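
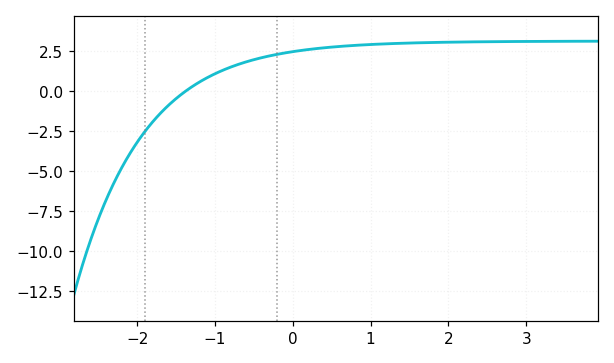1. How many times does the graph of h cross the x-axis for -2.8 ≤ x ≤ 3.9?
1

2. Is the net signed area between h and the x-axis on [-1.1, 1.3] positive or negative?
positive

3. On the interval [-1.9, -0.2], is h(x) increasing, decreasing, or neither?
increasing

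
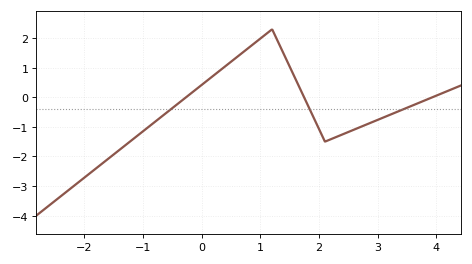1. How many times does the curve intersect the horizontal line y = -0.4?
3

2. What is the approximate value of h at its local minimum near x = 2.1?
-1.5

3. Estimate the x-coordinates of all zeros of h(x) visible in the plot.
-0.268, 1.74, 3.93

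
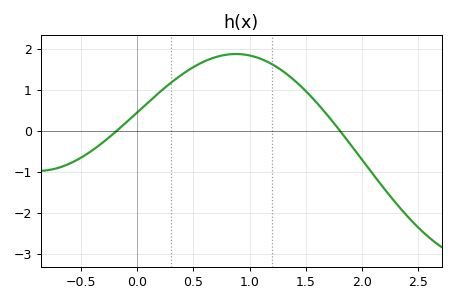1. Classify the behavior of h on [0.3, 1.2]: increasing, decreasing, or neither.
neither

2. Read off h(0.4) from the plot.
1.38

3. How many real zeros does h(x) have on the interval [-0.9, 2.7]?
2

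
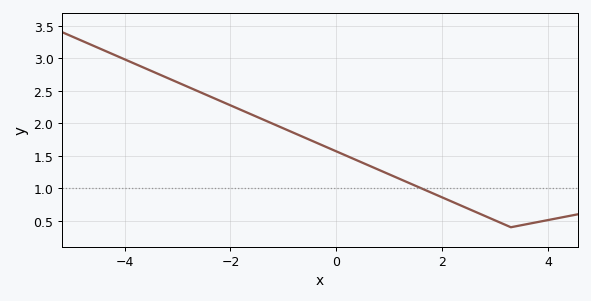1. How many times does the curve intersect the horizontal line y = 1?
1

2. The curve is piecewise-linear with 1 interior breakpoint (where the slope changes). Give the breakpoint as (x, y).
(3.3, 0.4)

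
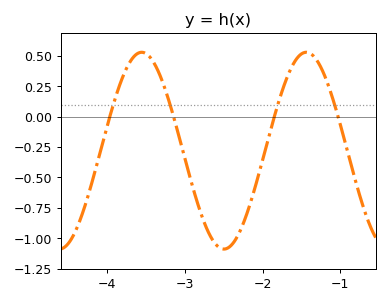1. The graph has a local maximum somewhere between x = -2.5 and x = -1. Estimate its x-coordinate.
-1.44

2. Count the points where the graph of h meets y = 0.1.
4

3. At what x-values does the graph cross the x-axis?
-3.96, -3.14, -1.85, -1.03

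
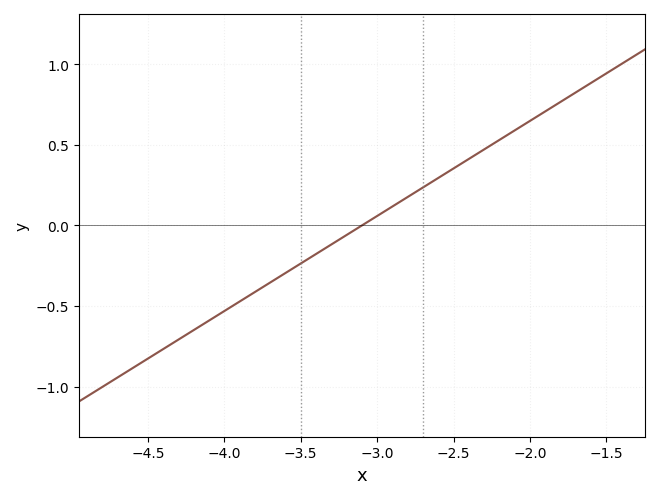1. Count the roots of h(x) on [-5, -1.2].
1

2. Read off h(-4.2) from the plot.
-0.649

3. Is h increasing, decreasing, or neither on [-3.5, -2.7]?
increasing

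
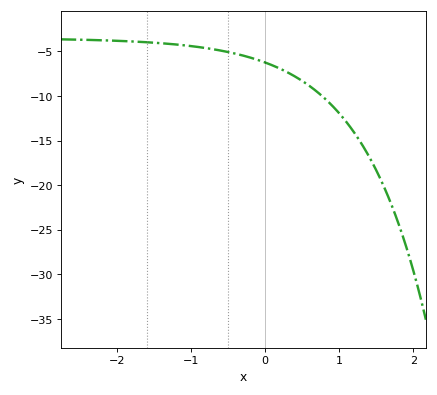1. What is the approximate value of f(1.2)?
-14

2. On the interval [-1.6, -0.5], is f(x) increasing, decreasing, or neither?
decreasing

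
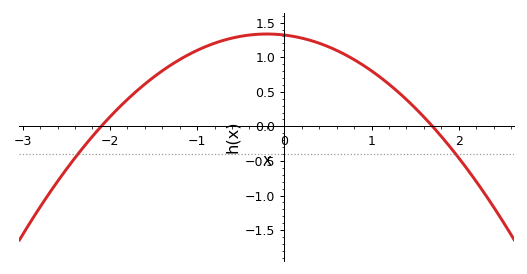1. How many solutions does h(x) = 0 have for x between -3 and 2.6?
2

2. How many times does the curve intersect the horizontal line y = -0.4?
2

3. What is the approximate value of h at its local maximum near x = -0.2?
1.35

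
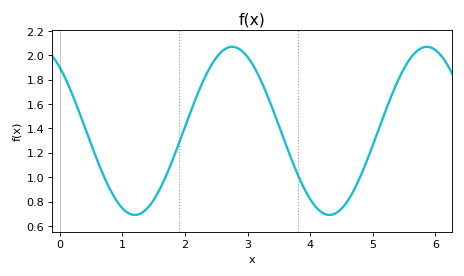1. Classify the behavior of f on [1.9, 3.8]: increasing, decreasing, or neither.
neither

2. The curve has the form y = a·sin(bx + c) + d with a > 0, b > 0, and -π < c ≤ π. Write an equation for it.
y = 0.69sin(2x + 2.3) + 1.38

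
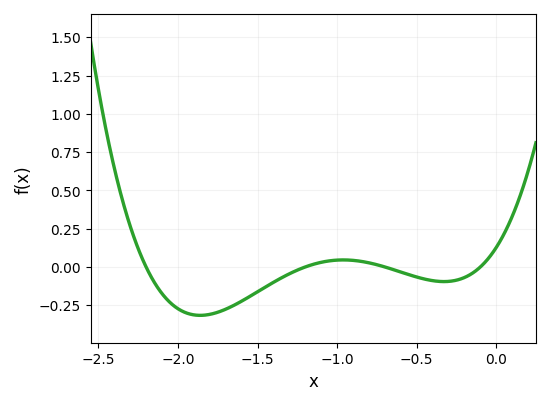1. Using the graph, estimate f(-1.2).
0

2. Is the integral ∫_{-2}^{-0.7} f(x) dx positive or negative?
negative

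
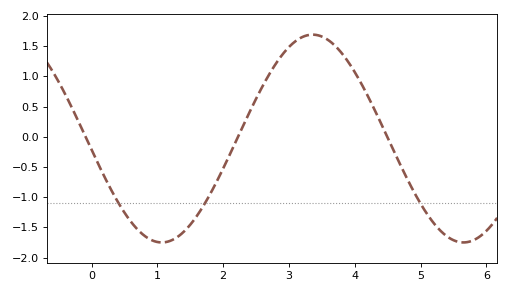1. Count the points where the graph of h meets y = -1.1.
3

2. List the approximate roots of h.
-0.1, 2.2, 4.5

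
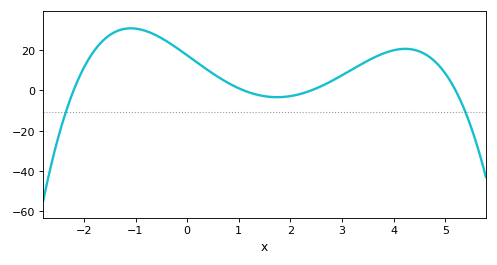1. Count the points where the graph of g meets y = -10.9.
2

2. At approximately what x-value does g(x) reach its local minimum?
1.74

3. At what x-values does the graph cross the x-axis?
-2.2, 1.1, 2.4, 5.2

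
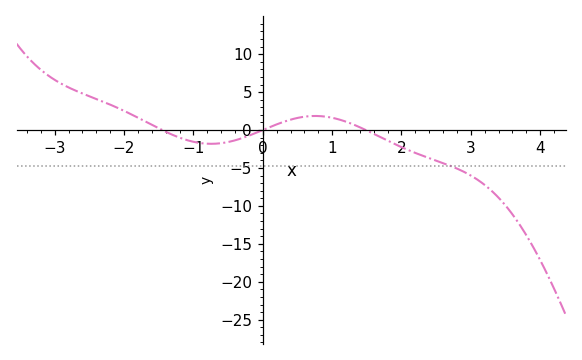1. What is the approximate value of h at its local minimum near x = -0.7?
-2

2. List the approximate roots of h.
-1.4, 0, 1.4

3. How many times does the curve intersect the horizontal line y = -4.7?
1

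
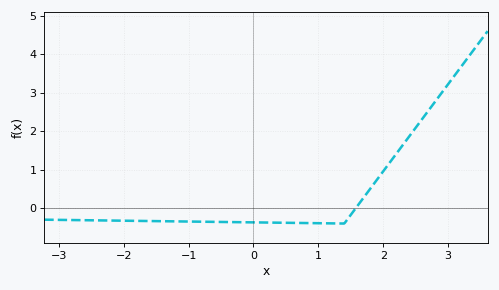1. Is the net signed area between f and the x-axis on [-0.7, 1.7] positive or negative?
negative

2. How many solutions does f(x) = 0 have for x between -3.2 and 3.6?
1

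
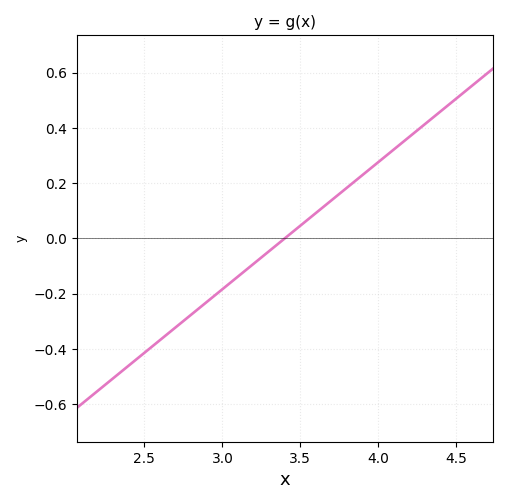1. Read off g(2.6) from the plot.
-0.36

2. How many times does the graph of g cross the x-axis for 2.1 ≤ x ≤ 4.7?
1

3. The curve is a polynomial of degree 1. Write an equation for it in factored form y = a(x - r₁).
y = 0.46(x - 3.4)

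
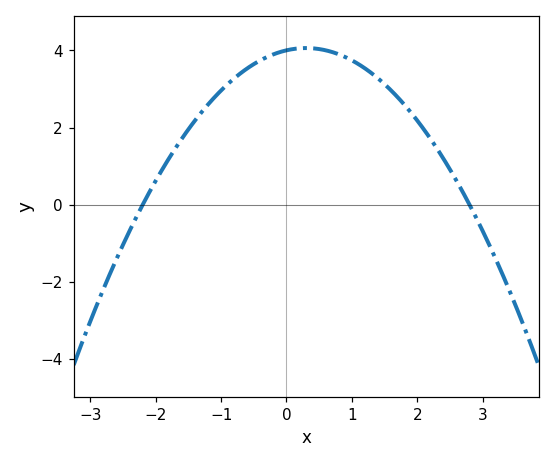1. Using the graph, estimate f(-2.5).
-1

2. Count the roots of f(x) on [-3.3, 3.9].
2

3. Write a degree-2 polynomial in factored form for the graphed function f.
y = -0.65(x + 2.2)(x - 2.8)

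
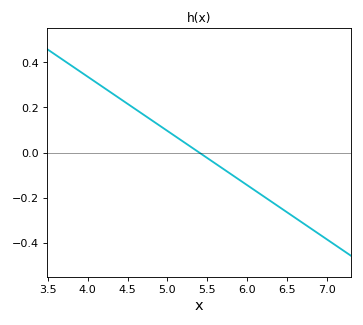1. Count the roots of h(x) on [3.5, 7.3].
1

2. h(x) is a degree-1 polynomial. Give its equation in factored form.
y = -0.24(x - 5.4)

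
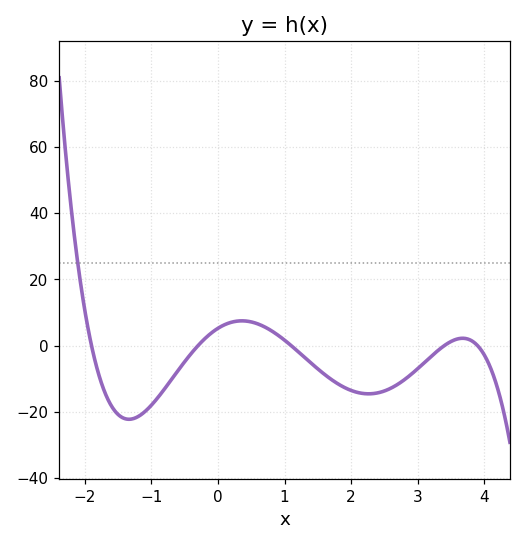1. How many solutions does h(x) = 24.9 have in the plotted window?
1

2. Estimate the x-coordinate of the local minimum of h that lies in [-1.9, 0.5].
-1.34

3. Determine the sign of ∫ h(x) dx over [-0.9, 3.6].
negative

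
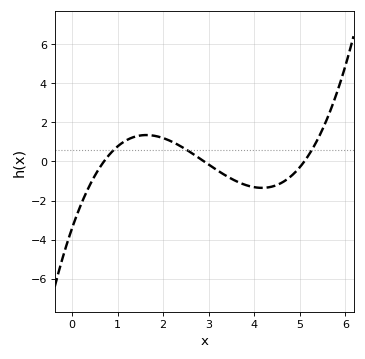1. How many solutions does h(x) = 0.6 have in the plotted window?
3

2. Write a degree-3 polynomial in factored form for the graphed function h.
y = 0.33(x - 0.7)(x - 2.9)(x - 5.1)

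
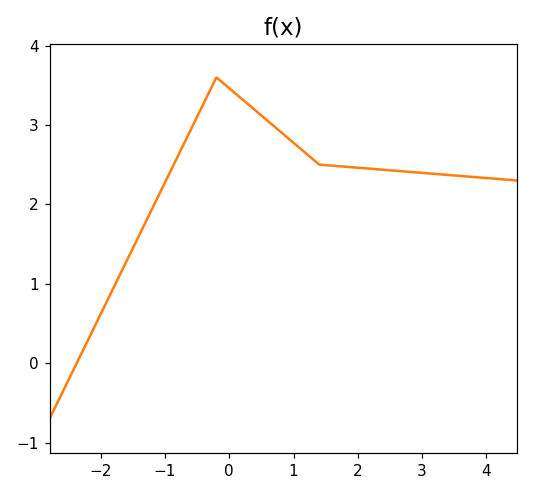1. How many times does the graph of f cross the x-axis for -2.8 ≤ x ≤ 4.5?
1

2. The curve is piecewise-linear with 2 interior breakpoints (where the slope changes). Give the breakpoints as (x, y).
(-0.2, 3.6); (1.4, 2.5)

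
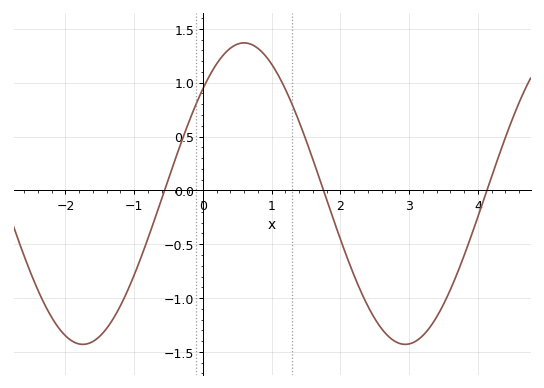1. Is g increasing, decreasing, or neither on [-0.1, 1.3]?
neither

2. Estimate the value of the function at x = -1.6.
-1.4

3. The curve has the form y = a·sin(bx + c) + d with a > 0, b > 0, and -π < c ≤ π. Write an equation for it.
y = 1.4sin(1.3x + 0.77) - 0.03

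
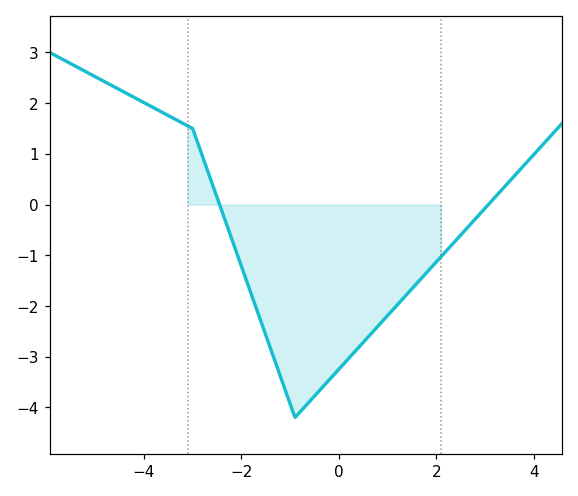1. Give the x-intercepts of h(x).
-2.4, 3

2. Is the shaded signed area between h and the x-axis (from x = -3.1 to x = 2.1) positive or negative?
negative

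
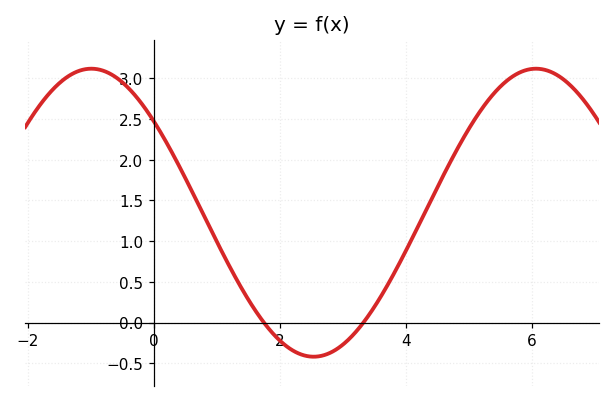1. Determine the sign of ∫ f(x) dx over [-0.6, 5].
positive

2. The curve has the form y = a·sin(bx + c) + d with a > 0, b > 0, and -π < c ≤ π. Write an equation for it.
y = 1.77sin(0.89x + 2.5) + 1.35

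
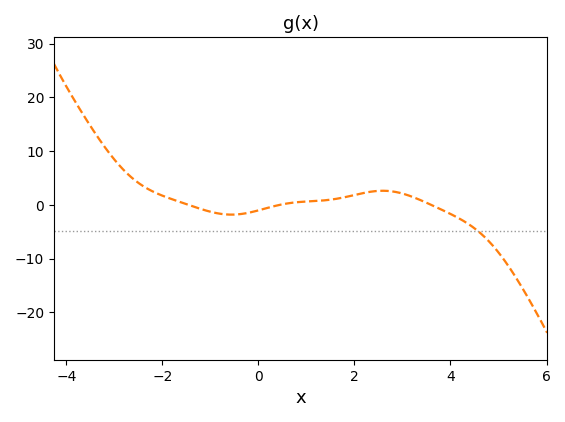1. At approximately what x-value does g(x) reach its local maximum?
2.59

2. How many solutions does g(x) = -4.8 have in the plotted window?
1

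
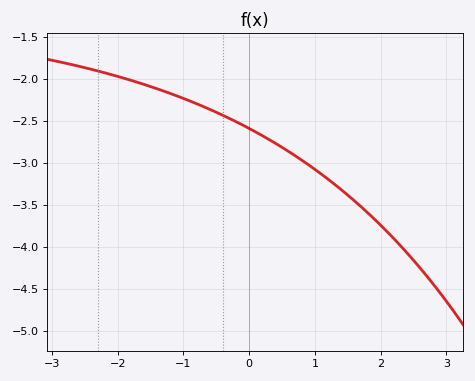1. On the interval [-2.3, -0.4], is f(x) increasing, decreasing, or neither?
decreasing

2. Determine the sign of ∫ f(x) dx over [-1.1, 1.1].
negative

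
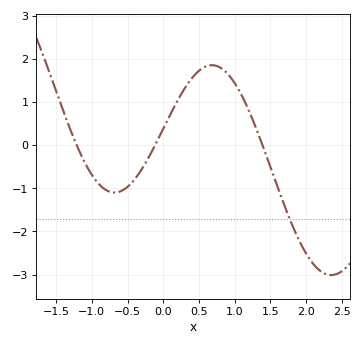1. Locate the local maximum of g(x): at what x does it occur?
0.683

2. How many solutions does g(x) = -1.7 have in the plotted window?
1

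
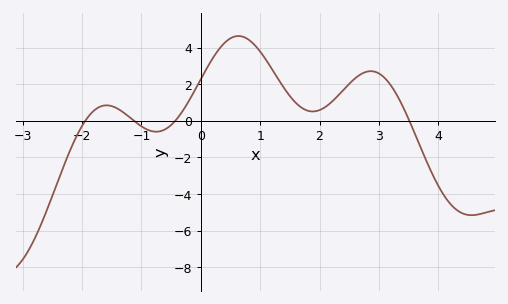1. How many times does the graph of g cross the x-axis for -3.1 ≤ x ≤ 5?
4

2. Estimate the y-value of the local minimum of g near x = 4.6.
-5.2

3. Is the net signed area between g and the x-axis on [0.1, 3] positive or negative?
positive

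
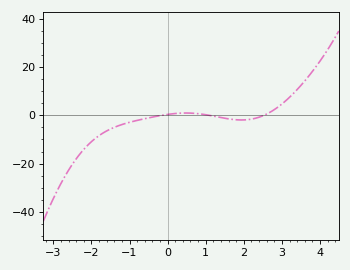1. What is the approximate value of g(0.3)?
0.844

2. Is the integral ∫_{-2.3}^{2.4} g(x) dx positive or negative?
negative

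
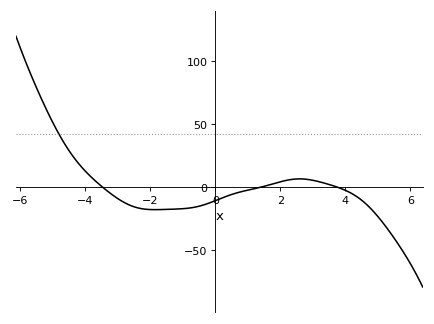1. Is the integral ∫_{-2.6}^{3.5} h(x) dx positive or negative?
negative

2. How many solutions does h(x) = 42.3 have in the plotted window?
1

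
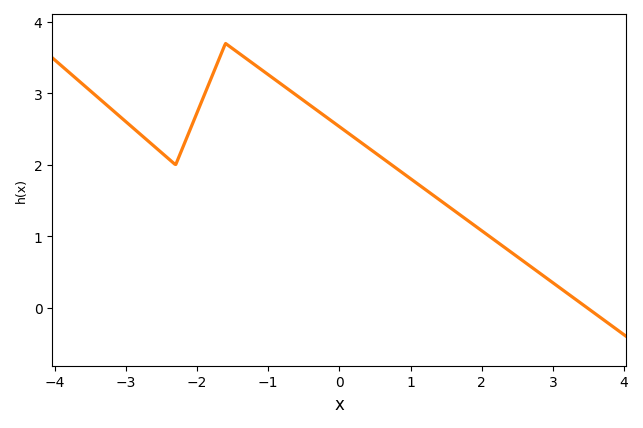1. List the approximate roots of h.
3.4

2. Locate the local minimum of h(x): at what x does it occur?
-2.4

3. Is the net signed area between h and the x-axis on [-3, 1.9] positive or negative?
positive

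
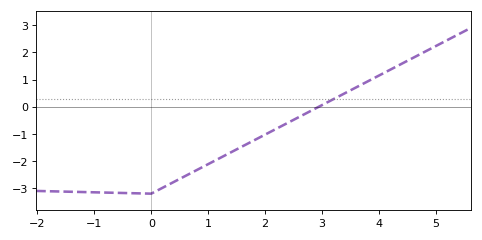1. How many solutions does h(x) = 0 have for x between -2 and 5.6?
1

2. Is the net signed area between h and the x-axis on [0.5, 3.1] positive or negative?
negative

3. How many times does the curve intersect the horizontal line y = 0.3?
1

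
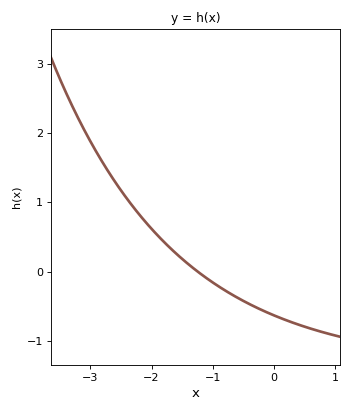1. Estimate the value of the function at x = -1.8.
0.432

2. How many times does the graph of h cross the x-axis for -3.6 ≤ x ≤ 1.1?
1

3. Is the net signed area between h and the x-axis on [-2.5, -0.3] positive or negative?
positive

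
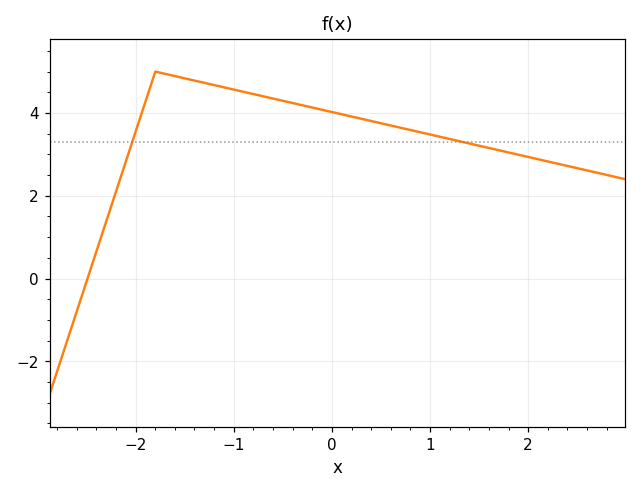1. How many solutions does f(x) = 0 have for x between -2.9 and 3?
1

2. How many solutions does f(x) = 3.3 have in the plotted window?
2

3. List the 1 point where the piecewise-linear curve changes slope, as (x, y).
(-1.8, 5)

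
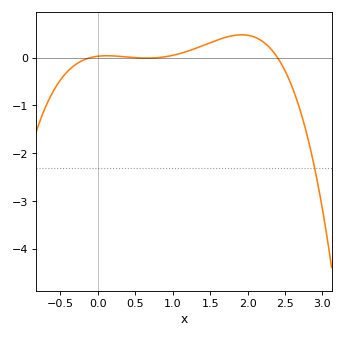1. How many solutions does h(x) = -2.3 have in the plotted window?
1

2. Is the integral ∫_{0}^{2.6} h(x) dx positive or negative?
positive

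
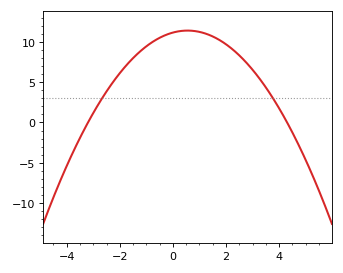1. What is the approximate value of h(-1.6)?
7.65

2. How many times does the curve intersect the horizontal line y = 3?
2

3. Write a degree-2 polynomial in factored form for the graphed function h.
y = -0.81(x + 3.2)(x - 4.3)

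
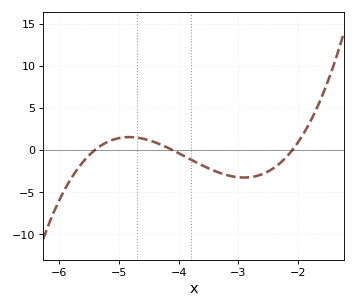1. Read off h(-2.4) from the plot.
-2.08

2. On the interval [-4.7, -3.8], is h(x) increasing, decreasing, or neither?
decreasing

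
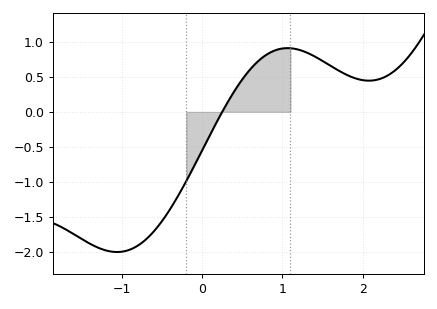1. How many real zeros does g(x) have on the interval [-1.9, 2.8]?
1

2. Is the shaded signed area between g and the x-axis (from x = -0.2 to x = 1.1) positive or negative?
positive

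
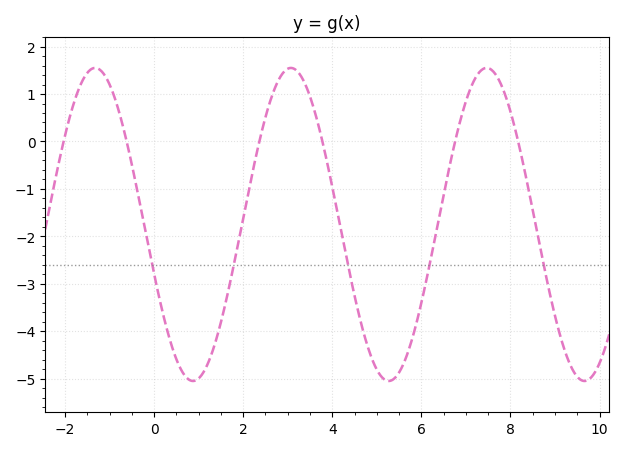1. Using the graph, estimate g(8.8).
-2.8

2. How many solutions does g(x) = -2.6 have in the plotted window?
5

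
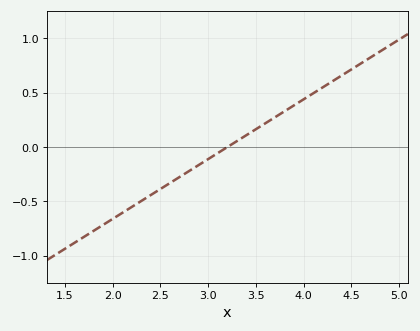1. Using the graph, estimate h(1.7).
-0.825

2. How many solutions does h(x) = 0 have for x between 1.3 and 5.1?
1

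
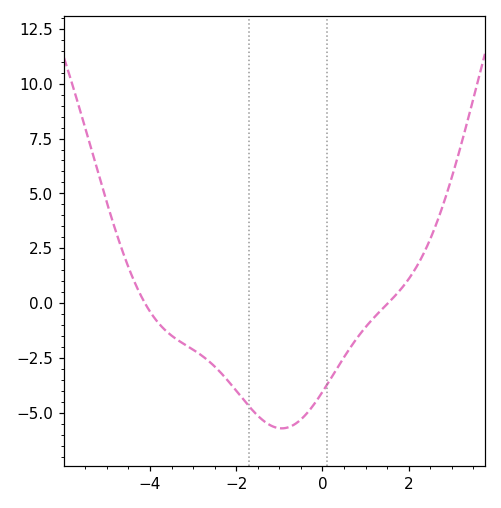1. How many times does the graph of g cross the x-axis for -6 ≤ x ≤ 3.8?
2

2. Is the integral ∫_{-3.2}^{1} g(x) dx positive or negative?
negative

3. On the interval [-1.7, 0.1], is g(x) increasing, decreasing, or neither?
neither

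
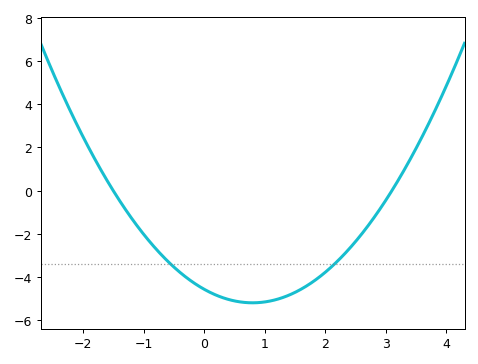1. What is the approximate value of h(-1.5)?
0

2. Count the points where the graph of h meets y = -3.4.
2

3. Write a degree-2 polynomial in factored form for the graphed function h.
y = 0.98(x + 1.5)(x - 3.1)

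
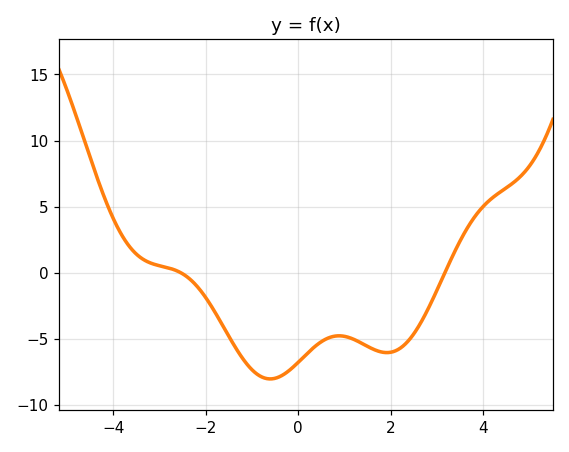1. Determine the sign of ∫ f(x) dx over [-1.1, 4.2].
negative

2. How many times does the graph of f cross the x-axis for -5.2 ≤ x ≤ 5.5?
2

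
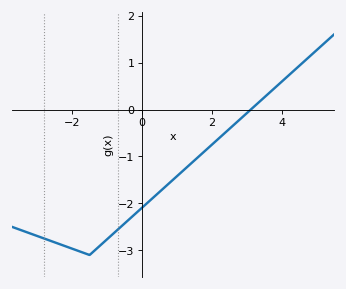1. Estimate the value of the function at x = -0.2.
-2.22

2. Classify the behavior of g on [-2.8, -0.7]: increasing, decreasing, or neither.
neither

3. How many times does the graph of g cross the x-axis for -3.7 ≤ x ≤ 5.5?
1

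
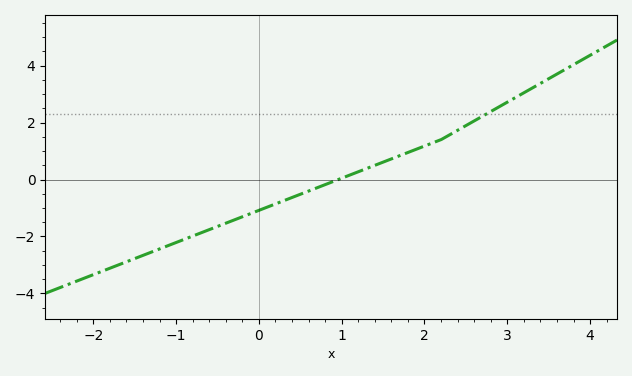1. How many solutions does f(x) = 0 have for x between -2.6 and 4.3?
1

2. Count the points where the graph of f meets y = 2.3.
1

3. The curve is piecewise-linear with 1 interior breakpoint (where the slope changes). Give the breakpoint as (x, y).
(2.2, 1.4)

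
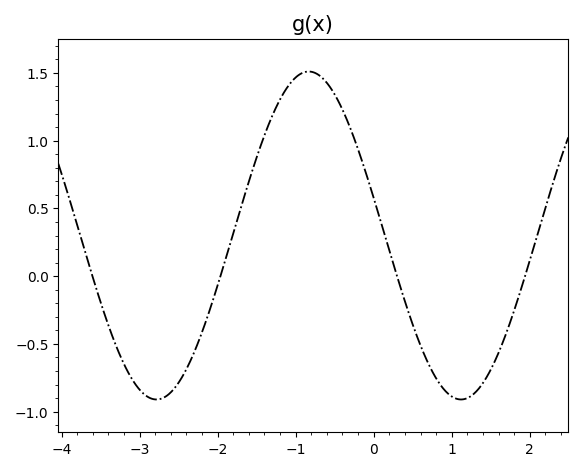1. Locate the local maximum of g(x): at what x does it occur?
-0.8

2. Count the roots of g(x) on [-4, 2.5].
4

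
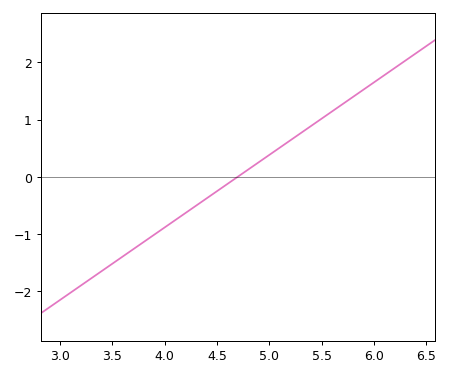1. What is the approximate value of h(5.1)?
0.5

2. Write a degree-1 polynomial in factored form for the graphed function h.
y = 1.27(x - 4.7)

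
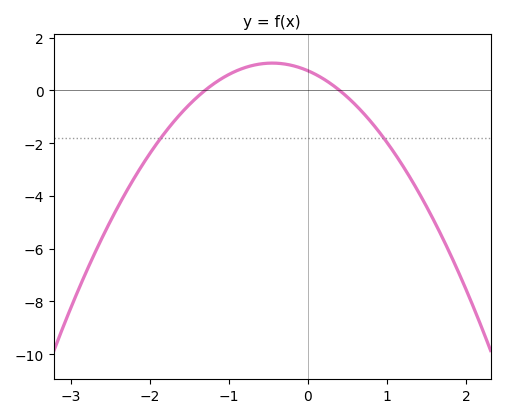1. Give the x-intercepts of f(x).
-1.3, 0.4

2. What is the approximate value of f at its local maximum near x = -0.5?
1.03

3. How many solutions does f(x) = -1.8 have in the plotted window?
2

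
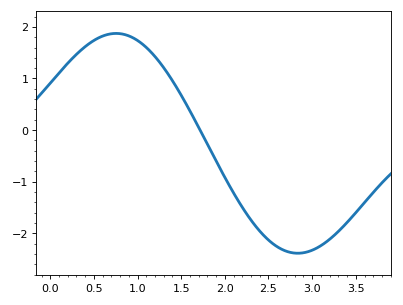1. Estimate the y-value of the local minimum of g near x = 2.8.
-2.39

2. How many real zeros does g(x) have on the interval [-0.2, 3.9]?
1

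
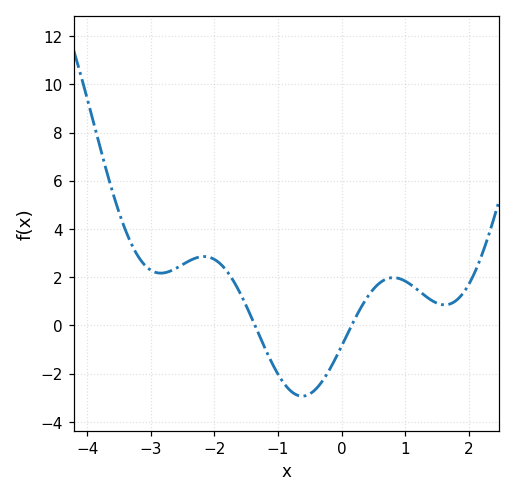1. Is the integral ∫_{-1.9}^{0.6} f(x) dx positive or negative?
negative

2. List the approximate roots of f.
-1.4, 0.2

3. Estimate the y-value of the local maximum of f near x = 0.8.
2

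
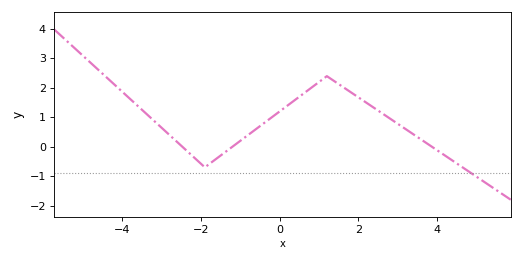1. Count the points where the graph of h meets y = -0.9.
1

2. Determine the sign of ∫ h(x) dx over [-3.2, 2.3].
positive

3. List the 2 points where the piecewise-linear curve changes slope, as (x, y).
(-1.9, -0.7); (1.2, 2.4)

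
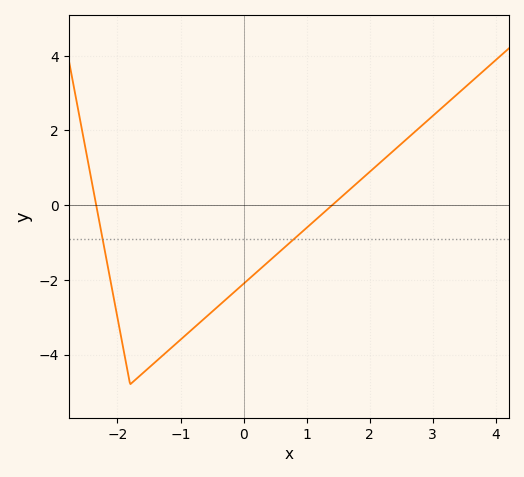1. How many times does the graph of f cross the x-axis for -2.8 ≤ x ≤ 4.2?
2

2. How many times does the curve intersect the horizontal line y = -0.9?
2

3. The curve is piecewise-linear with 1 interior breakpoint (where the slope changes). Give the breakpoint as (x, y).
(-1.8, -4.8)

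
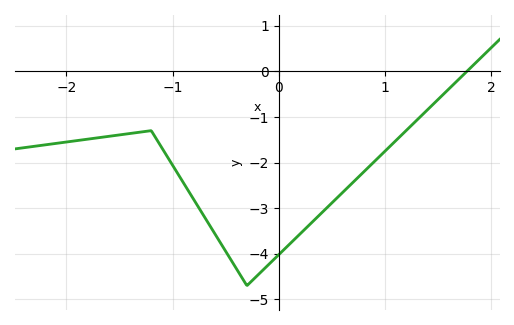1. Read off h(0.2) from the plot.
-3.56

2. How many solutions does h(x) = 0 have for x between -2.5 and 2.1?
1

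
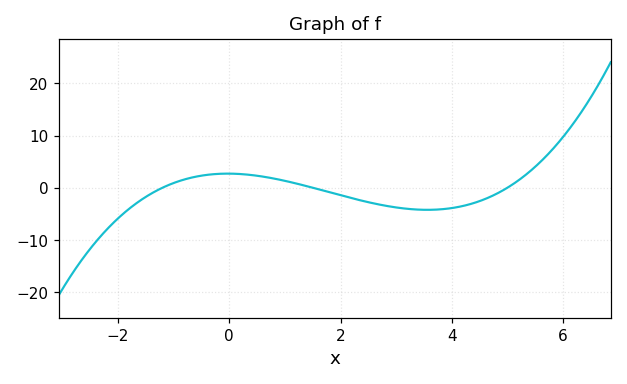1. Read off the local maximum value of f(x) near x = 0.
3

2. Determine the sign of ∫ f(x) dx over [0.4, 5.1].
negative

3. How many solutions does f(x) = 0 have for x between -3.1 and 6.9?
3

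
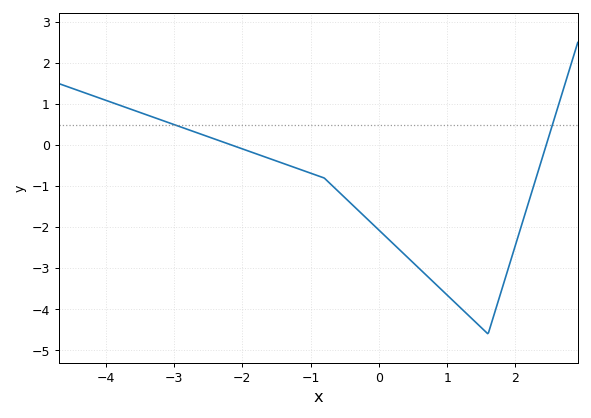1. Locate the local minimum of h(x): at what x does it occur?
1.6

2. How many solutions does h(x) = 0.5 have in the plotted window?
2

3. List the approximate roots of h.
-2.2, 2.4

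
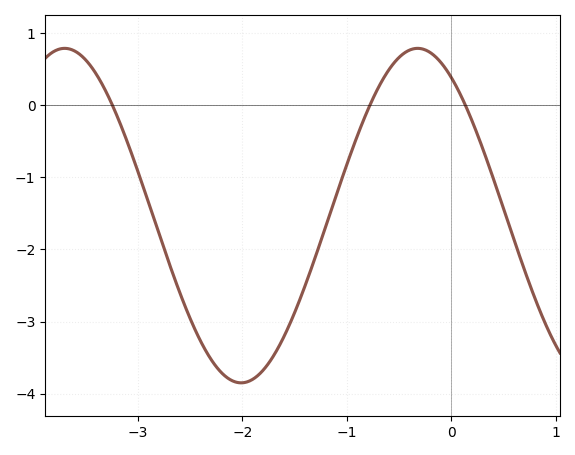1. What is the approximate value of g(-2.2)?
-3.7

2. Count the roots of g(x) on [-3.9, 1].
3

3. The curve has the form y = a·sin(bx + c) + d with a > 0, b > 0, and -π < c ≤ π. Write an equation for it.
y = 2.32sin(1.9x + 2.2) - 1.53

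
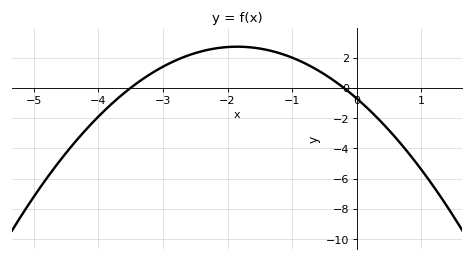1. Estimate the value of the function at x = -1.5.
2.6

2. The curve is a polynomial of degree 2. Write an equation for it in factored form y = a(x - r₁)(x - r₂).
y = -1(x + 3.5)(x + 0.2)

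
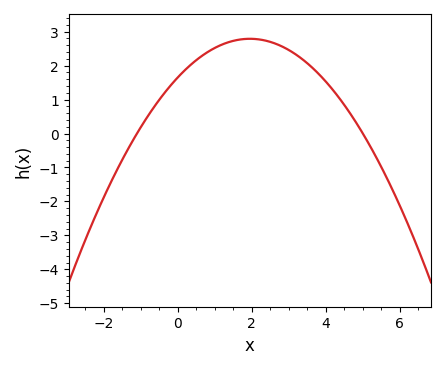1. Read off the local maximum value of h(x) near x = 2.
2.8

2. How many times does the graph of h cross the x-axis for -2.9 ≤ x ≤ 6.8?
2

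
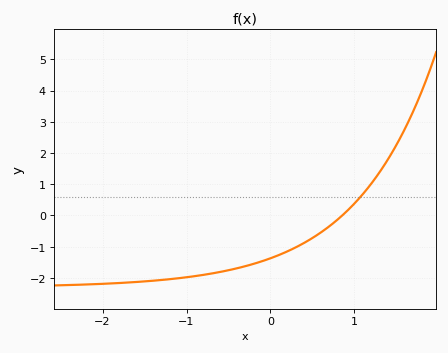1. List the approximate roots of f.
0.9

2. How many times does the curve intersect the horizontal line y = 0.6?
1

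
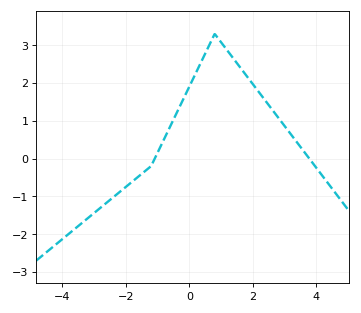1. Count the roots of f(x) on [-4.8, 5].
2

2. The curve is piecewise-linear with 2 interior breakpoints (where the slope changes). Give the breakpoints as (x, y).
(-1.2, -0.2); (0.8, 3.3)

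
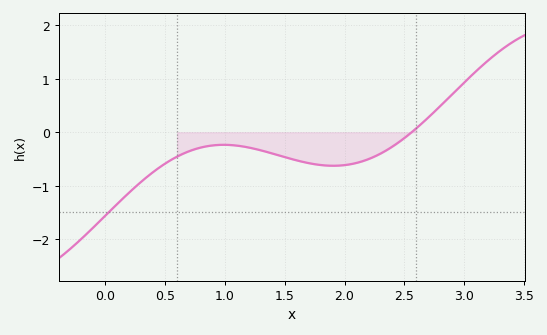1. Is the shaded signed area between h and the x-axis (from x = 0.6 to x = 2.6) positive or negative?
negative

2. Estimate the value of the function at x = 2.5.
-0.109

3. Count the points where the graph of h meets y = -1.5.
1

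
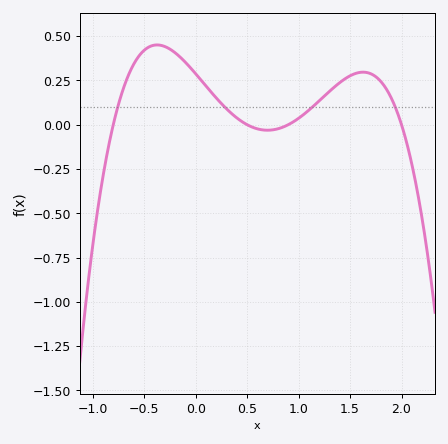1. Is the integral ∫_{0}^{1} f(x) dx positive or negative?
positive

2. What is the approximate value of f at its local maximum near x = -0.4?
0.45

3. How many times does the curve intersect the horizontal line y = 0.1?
4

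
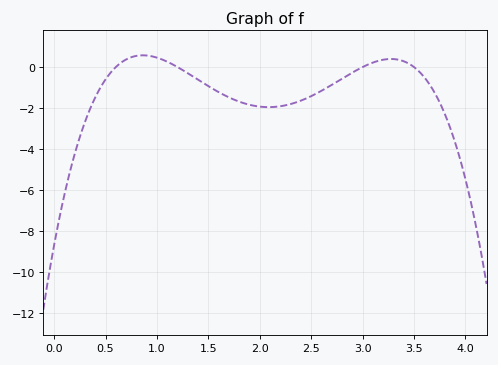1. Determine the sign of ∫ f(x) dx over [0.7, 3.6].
negative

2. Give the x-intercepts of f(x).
0.6, 1.2, 3, 3.5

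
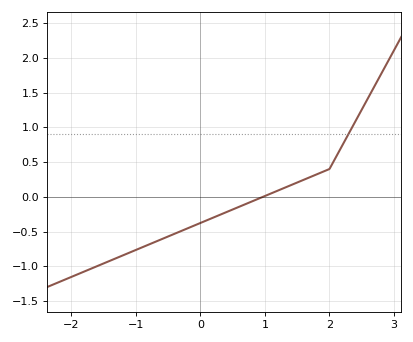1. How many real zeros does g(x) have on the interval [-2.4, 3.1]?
1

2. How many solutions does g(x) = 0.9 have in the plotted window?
1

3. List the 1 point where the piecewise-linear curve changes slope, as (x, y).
(2, 0.4)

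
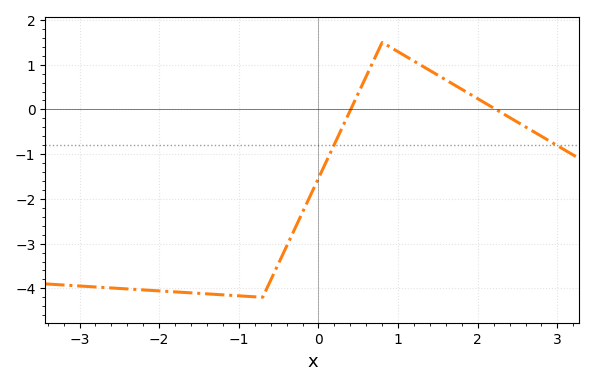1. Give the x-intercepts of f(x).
0.4, 2.2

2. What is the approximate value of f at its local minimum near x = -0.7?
-4.2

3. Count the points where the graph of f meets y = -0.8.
2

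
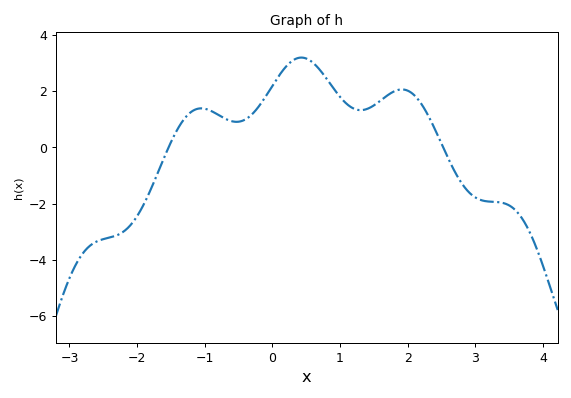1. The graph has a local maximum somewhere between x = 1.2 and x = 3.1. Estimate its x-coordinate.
1.9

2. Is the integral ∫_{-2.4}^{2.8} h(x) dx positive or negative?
positive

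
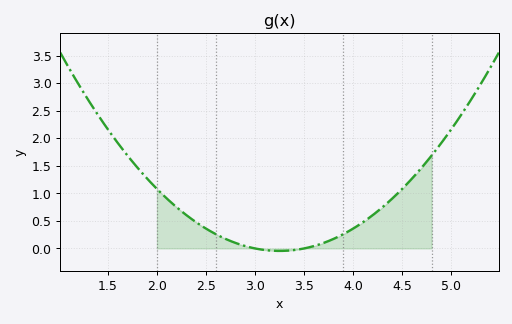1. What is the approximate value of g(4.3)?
0.75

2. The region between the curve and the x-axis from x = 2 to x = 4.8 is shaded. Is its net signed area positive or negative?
positive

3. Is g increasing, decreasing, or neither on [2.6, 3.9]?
neither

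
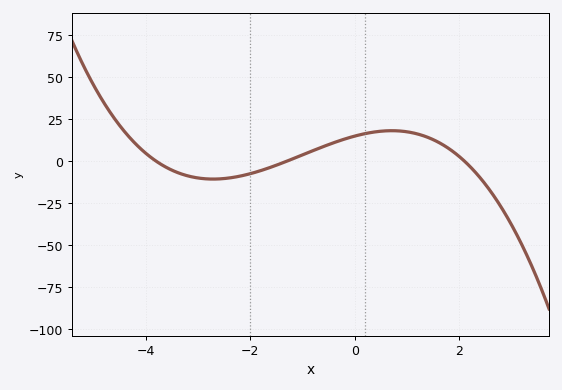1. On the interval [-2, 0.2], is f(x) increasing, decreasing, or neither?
increasing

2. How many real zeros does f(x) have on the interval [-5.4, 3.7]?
3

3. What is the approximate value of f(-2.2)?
-8.92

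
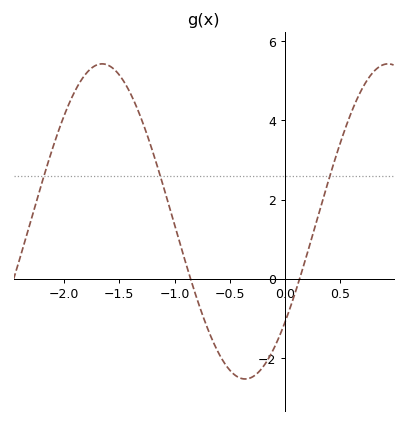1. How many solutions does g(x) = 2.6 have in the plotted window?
3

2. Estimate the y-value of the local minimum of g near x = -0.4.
-2.53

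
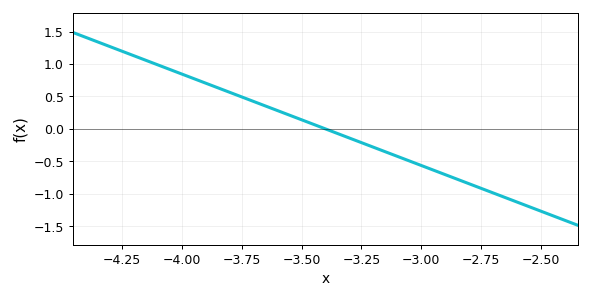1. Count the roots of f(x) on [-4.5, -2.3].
1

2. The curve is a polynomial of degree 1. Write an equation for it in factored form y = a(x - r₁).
y = -1.41(x + 3.4)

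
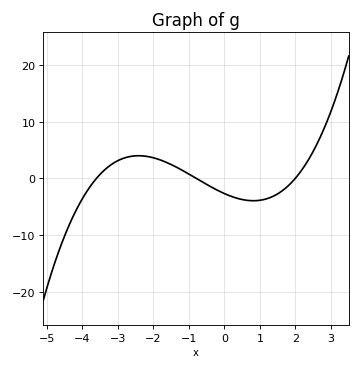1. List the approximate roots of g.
-3.6, -0.8, 2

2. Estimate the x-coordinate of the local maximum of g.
-2.42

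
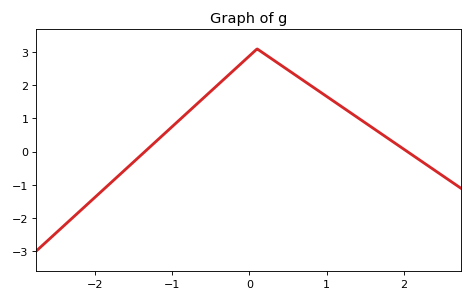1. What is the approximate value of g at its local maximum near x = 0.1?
3.1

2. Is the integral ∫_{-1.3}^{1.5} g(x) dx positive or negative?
positive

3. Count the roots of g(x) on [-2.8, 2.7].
2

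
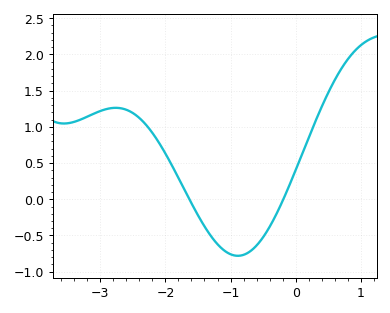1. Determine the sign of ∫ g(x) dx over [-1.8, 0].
negative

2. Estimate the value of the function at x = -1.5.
-0.221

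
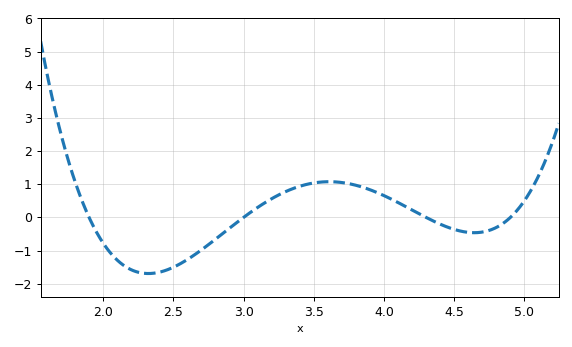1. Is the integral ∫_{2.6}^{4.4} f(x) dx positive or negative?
positive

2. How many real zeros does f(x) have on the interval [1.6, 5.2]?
4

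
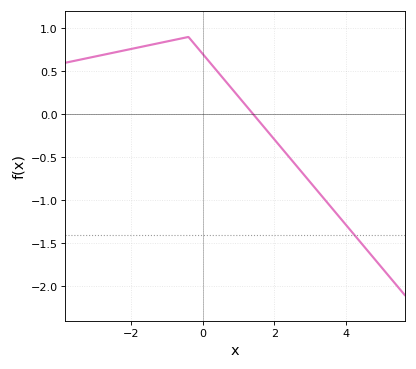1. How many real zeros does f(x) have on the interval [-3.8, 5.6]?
1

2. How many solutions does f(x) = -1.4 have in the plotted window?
1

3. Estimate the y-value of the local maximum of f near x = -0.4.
0.9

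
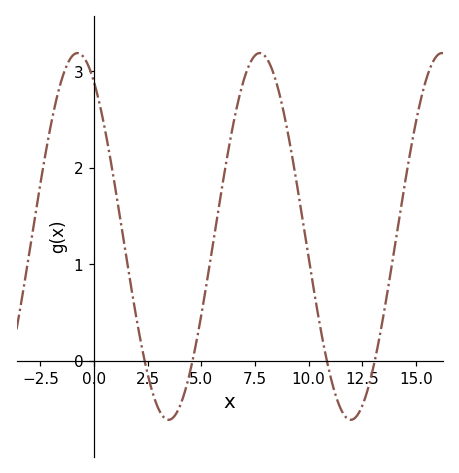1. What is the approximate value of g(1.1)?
1.64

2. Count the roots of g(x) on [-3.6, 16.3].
4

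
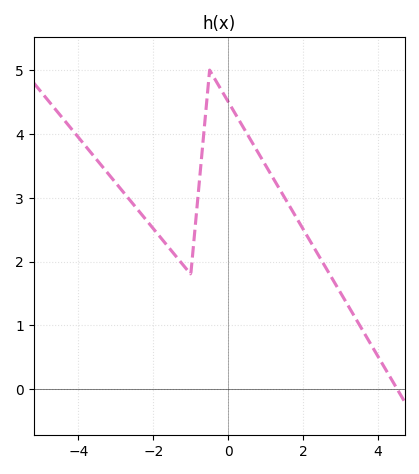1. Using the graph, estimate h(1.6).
2.91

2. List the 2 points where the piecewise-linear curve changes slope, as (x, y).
(-1, 1.8); (-0.5, 5)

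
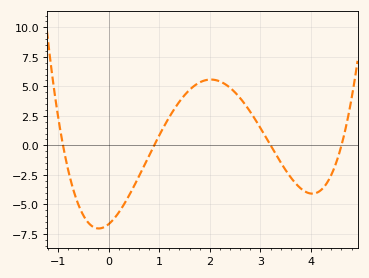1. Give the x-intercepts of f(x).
-0.9, 0.9, 3.2, 4.6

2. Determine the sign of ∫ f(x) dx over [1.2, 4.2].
positive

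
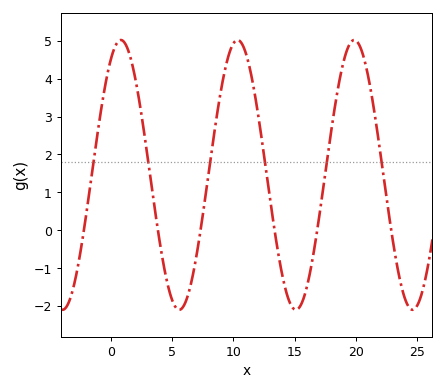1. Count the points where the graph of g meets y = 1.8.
6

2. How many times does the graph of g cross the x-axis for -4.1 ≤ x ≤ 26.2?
6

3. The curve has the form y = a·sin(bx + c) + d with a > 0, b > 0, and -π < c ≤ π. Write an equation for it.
y = 3.56sin(0.66x + 1) + 1.46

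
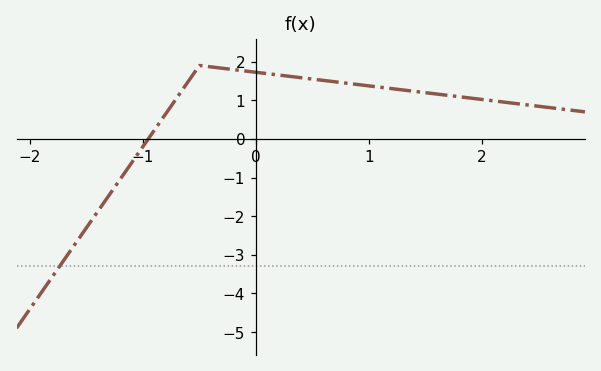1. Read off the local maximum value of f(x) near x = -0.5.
1.9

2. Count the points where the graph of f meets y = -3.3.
1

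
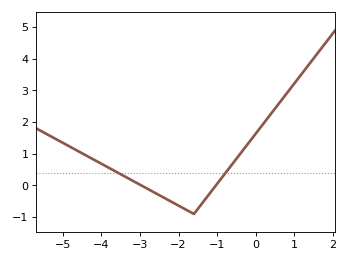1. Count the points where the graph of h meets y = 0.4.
2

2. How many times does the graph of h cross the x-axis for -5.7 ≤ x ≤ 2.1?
2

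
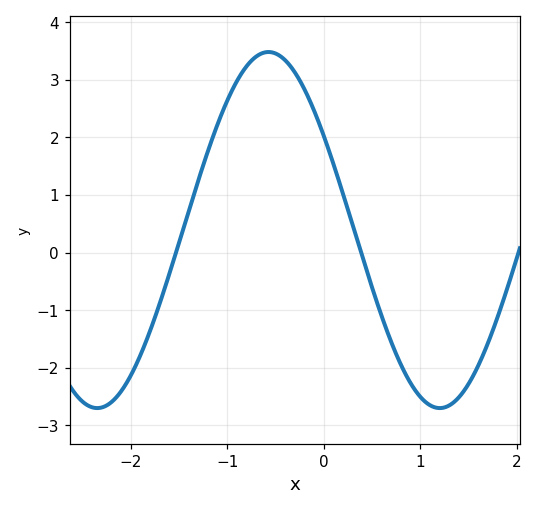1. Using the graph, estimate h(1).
-2.5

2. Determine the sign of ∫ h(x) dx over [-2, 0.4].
positive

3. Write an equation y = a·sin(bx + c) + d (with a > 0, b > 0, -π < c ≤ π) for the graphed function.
y = 3.09sin(1.8x + 2.6) + 0.39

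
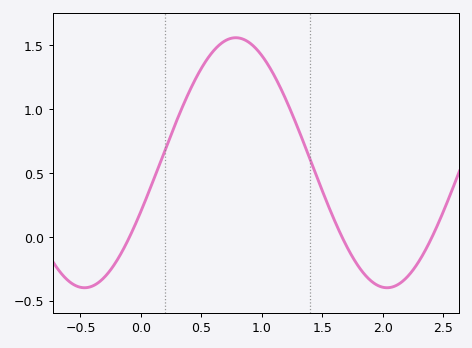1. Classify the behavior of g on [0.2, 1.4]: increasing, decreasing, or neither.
neither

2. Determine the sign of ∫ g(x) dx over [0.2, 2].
positive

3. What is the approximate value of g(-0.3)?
-0.3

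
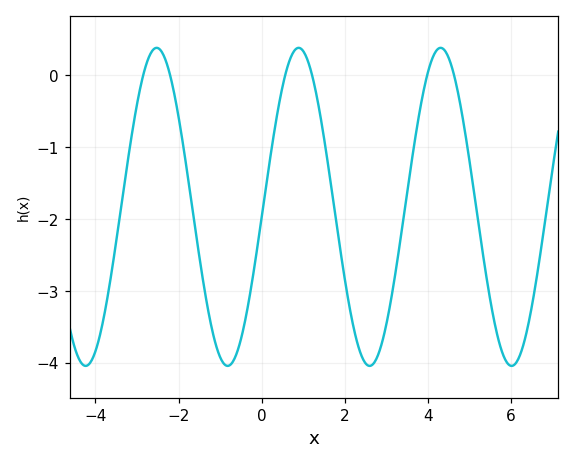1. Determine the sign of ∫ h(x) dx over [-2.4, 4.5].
negative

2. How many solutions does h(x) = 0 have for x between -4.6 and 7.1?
6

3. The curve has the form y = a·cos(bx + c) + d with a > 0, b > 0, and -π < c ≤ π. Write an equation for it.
y = 2.21cos(1.84x - 1.63) - 1.83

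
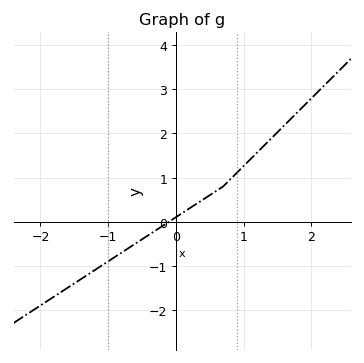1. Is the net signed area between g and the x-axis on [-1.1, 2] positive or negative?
positive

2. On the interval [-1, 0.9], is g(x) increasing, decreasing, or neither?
increasing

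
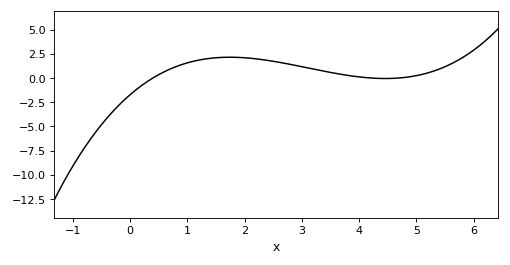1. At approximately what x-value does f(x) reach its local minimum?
4.46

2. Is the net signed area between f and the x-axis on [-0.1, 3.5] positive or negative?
positive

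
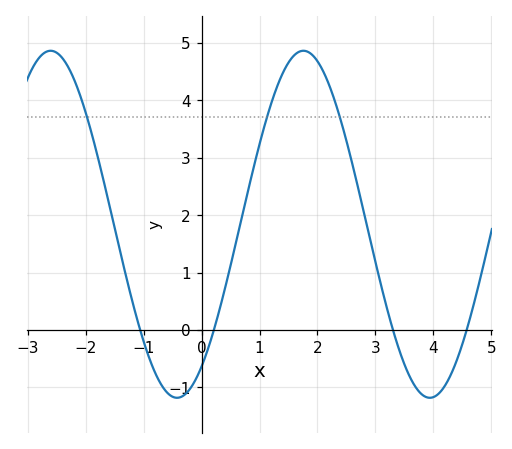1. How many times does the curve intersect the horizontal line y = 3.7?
3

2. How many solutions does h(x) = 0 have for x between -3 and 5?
4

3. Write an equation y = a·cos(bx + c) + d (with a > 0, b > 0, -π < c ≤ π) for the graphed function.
y = 3.02cos(1.44x - 2.53) + 1.84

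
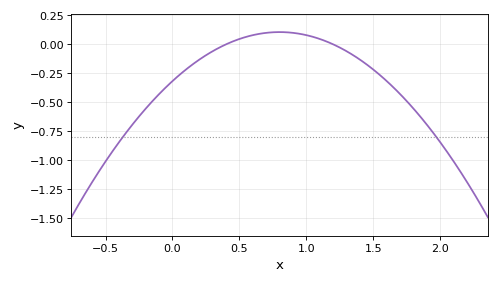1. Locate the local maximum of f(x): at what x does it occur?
0.8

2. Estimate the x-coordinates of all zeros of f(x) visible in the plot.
0.4, 1.2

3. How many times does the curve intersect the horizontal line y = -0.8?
2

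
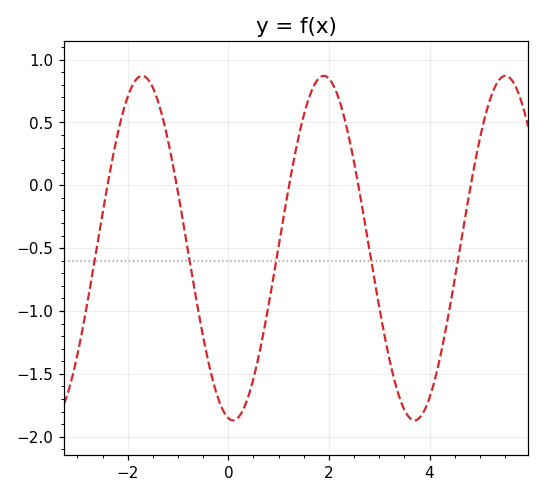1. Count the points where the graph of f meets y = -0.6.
5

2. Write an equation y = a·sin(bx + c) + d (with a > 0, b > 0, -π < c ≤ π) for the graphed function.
y = 1.37sin(1.7x - 1.7) - 0.5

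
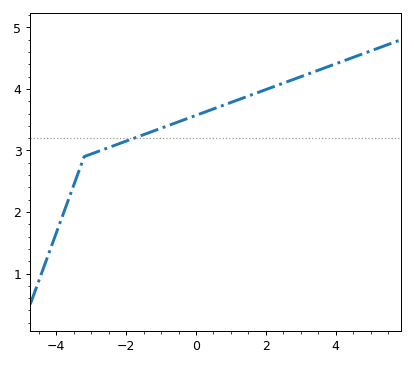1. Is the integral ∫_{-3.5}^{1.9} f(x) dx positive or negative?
positive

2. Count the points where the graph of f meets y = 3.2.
1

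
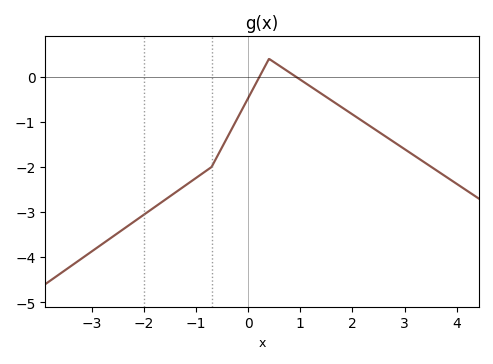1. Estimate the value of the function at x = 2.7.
-1.37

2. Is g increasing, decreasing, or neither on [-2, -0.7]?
increasing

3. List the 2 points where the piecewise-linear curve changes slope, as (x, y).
(-0.7, -2); (0.4, 0.4)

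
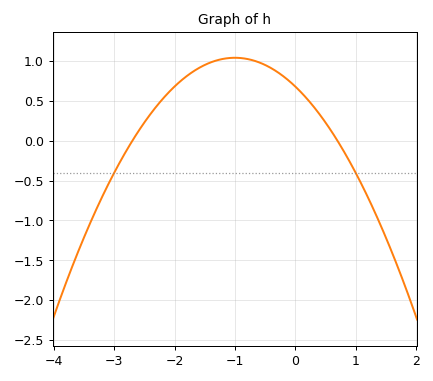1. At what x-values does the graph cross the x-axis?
-2.7, 0.7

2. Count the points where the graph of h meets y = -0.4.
2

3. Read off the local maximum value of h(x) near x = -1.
1.05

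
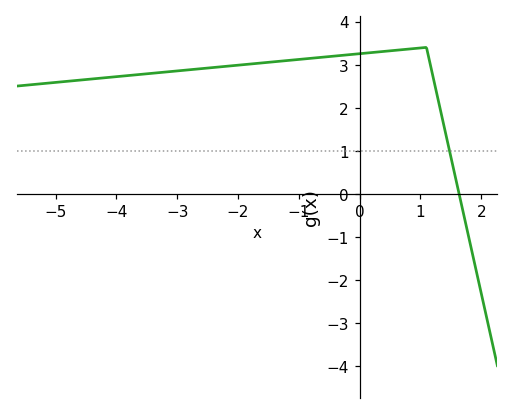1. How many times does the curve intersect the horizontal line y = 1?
1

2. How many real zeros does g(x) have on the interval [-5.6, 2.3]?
1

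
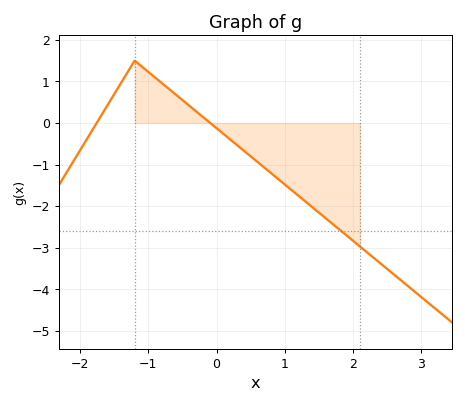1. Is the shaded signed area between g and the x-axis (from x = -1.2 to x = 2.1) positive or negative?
negative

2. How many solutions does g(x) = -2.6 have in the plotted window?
1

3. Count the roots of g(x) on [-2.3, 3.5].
2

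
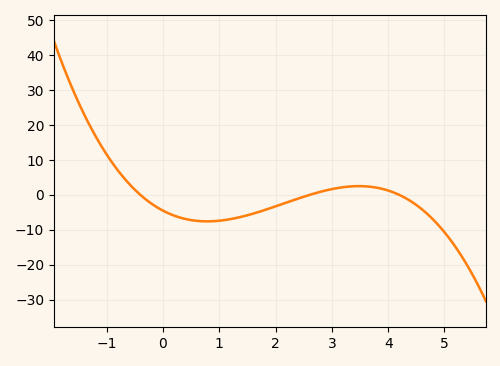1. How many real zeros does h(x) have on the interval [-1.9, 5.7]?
3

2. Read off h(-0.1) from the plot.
-3.59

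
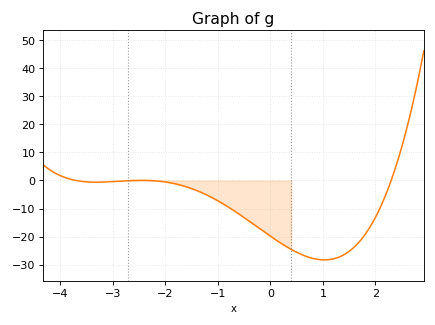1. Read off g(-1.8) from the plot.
-1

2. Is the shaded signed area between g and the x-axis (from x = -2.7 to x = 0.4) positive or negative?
negative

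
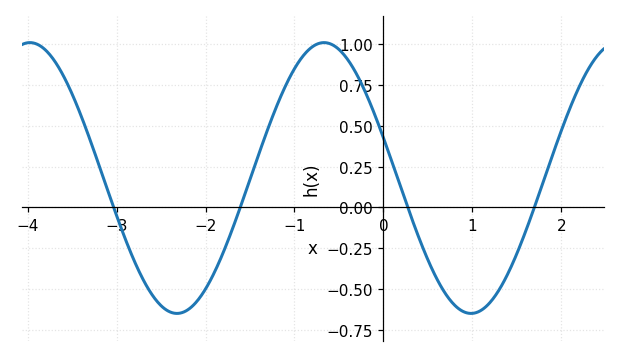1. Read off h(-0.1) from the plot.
0.572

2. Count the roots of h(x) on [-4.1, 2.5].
4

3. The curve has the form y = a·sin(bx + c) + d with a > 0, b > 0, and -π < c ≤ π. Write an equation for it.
y = 0.83sin(1.9x + 2.84) + 0.18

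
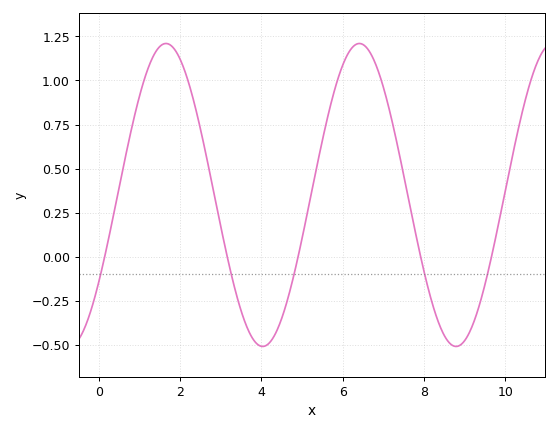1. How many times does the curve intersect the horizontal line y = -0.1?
5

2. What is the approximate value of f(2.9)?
0.285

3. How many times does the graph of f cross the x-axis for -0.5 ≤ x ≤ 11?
5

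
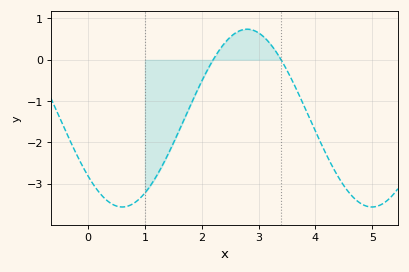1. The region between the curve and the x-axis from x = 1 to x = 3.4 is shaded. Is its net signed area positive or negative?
negative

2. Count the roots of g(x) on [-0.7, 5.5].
2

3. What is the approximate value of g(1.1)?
-3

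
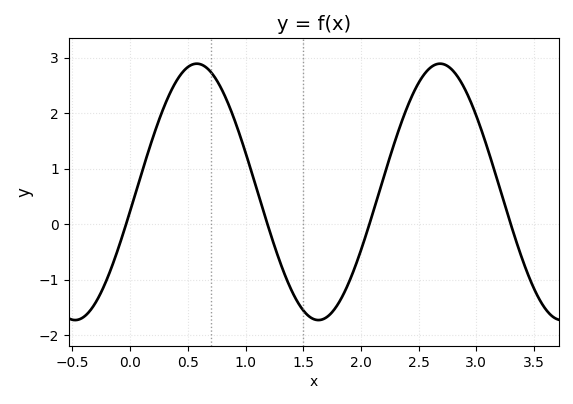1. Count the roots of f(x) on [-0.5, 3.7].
4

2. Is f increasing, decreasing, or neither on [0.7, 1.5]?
decreasing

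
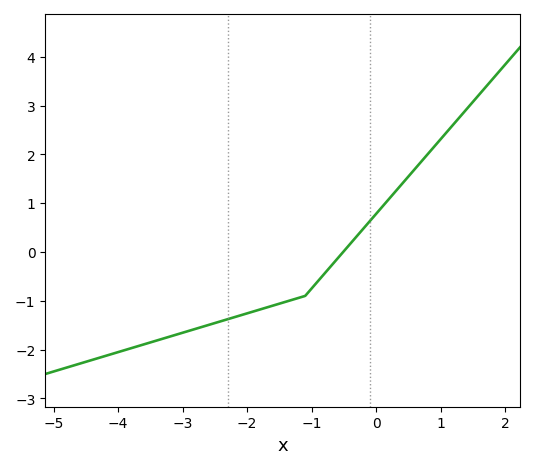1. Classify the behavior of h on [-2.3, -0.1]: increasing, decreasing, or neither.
increasing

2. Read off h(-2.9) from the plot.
-1.61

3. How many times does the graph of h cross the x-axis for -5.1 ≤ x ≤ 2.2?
1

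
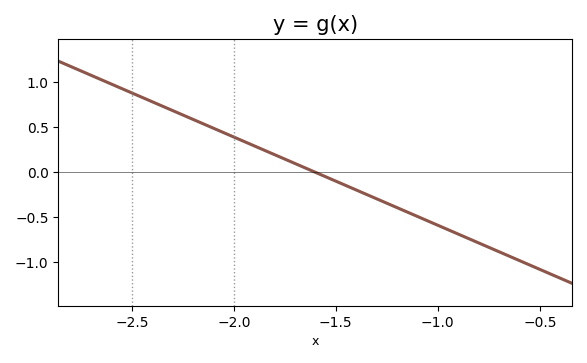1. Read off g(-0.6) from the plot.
-1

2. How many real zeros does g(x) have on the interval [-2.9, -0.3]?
1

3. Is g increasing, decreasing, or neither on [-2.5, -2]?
decreasing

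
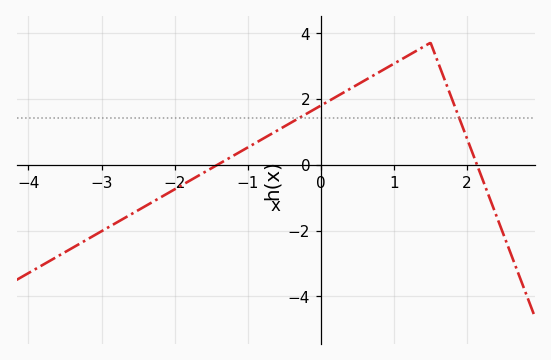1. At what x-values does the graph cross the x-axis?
-1.4, 2.1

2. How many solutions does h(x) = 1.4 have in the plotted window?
2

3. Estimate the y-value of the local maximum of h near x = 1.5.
3.6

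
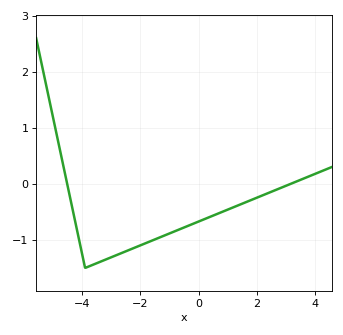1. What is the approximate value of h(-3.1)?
-1.33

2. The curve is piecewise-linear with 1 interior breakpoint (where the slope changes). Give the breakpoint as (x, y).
(-3.9, -1.5)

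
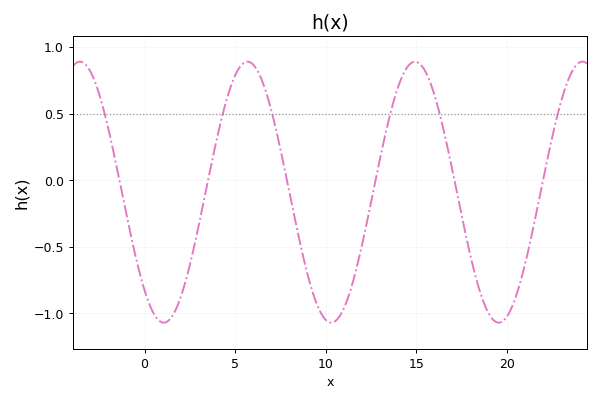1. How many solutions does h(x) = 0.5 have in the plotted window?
6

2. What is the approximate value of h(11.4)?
-0.808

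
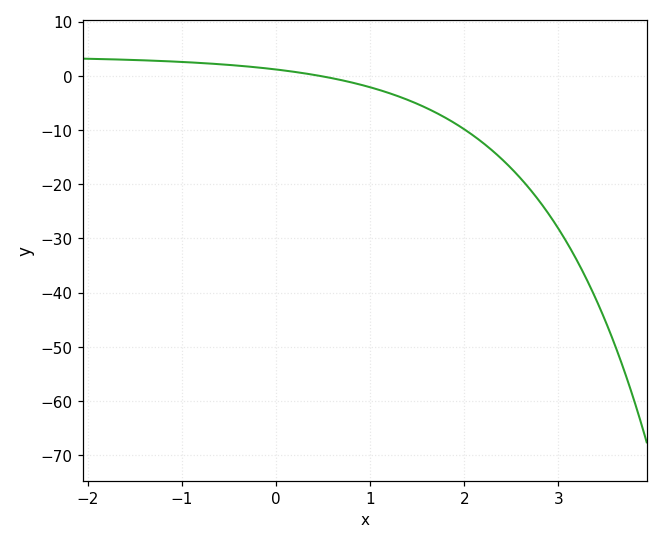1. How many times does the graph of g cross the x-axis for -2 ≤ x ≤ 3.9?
1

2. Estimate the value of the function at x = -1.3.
2.79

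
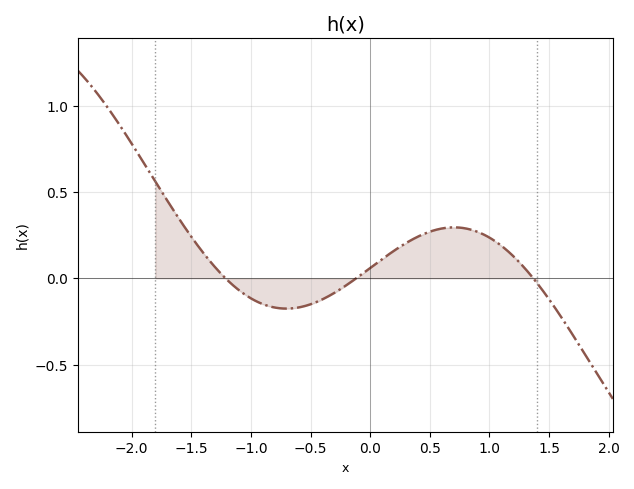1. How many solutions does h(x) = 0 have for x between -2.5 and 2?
3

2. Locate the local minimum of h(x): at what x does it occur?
-0.702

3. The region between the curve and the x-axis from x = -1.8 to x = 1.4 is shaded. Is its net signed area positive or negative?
positive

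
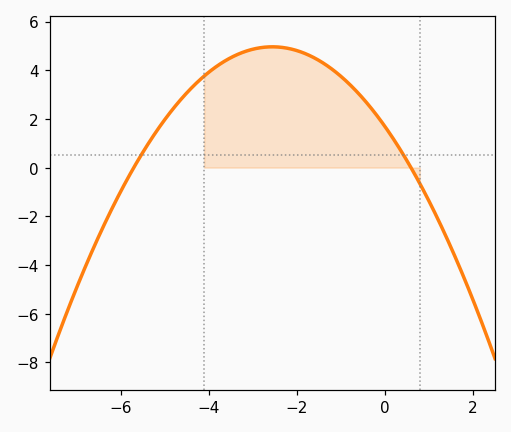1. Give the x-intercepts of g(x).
-5.6, 0.6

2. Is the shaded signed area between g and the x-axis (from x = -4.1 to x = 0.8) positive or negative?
positive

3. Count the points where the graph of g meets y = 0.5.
2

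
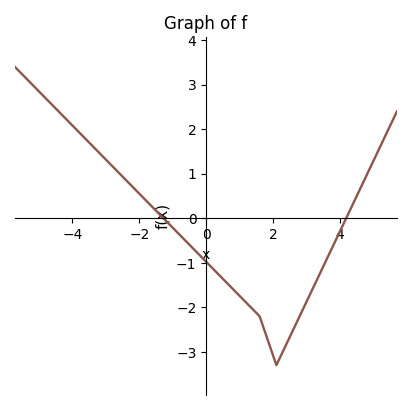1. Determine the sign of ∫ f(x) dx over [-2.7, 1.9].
negative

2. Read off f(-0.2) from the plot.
-0.8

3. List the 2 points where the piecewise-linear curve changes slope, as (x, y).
(1.6, -2.2); (2.1, -3.3)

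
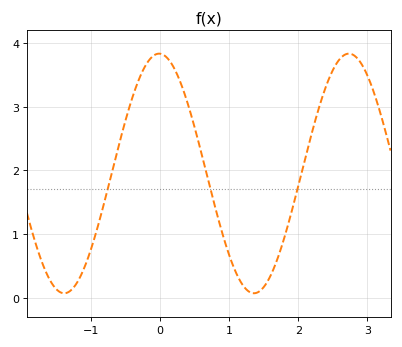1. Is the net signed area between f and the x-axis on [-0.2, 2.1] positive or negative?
positive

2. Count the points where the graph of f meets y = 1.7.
3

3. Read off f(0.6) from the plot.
2.26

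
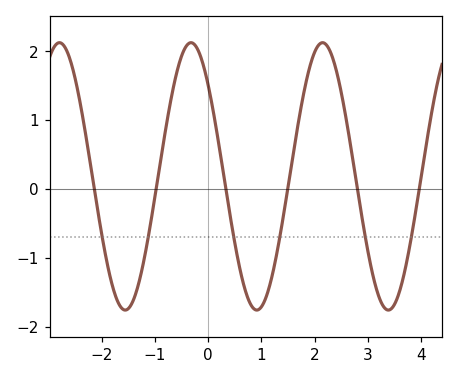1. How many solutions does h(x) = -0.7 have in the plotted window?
6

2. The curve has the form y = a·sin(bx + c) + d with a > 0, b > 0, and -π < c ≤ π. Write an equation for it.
y = 1.94sin(2.54x + 2.39) + 0.18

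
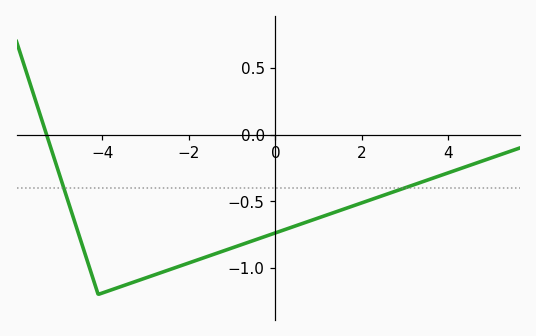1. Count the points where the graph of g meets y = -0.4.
2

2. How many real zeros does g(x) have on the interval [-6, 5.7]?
1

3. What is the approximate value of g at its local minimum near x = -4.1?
-1.2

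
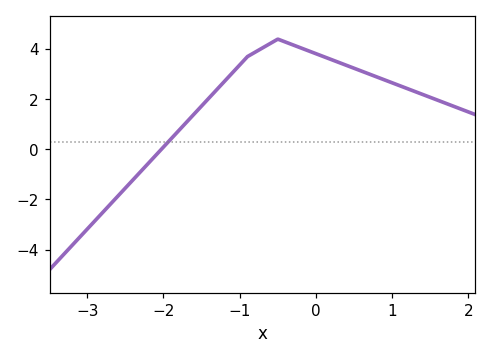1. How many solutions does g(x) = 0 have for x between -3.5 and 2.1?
1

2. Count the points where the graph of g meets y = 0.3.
1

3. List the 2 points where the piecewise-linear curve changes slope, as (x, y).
(-0.9, 3.7); (-0.5, 4.4)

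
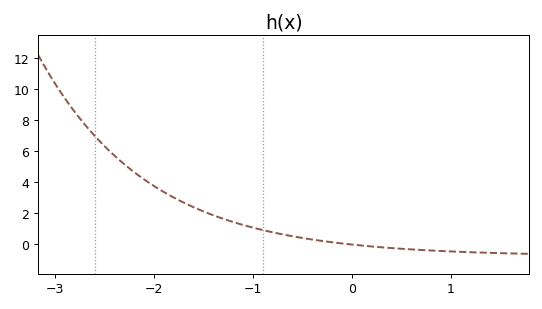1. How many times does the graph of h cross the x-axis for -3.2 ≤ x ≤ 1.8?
1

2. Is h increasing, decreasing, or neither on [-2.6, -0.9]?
decreasing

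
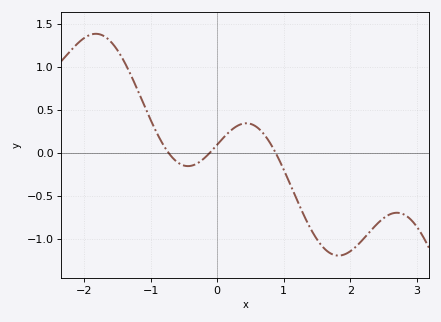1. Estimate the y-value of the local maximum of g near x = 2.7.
-0.7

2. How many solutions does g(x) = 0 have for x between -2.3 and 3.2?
3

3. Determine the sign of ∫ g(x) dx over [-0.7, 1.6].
negative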